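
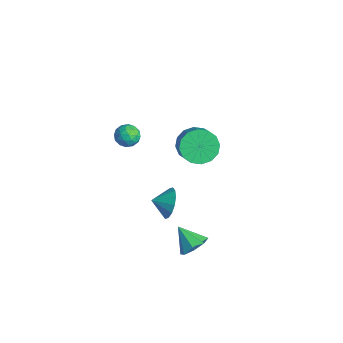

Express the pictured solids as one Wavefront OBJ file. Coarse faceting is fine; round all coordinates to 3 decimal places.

v 0.757 1.799 1.242
v 1.394 1.613 0.39
v 2.34 1.395 1.146
v 1.703 1.581 1.998
v 1.441 2.161 0.489
v 2.387 1.944 1.244
v 1.305 2.612 0.79
v 2.251 2.395 1.545
v 1.022 2.845 1.212
v 1.968 2.628 1.967
v 0.668 2.798 1.642
v 1.614 2.581 2.397
v 0.337 2.483 1.965
v 1.284 2.266 2.72
v 0.12 1.985 2.094
v 1.066 1.767 2.85
v 0.073 1.436 1.996
v 1.019 1.219 2.751
v 0.209 0.985 1.695
v 1.155 0.768 2.45
v 0.492 0.752 1.273
v 1.438 0.535 2.028
v 0.846 0.799 0.843
v 1.792 0.582 1.598
v 1.176 1.114 0.52
v 2.123 0.897 1.275
v -4.052 0.054 -0.588
v -3.818 0.426 -1.23
v -3.322 -0.926 -0.89
v -3.088 -0.554 -1.532
v -2.868 -0.297 -0.831
v -3.319 0.309 -0.645
v -3.821 -0.809 -1.475
v -4.272 -0.203 -1.289
v -3.675 -0.107 -1.779
v -3.086 0.209 -1.38
v -4.054 -0.709 -0.74
v -3.465 -0.393 -0.341
v -3.999 0.326 -0.883
v -3.141 -0.826 -1.237
v -3.012 -0.675 -0.825
v -2.874 -0.457 -1.202
v -3.706 0.257 -0.539
v -3.568 0.476 -0.916
v -3.01 0.051 -0.681
v -3.572 -0.976 -1.204
v -3.434 -0.757 -1.581
v -4.266 -0.043 -0.918
v -4.128 0.175 -1.295
v -4.13 -0.551 -1.439
v -3.777 0.231 -1.582
v -3.348 -0.345 -1.759
v -3.779 -0.494 -1.727
v -4.044 -0.138 -1.617
v -3.431 0.417 -1.348
v -3.002 -0.159 -1.525
v -2.873 -0.008 -1.113
v -3.138 0.348 -1.004
v -3.347 0.104 -1.67
v -4.138 -0.341 -0.595
v -3.709 -0.917 -0.772
v -4.002 -0.848 -1.116
v -4.267 -0.492 -1.007
v -3.792 -0.155 -0.361
v -3.363 -0.731 -0.538
v -3.096 -0.362 -0.503
v -3.361 -0.006 -0.393
v -3.793 -0.604 -0.45
v 3.99 0.223 -4.036
v 4.506 0.54 -3.383
v 3.01 -0.263 -3.024
v 4.052 0.998 -3.602
v 3.562 1.003 -4.075
v 3.323 0.55 -4.525
v 3.474 -0.093 -4.688
v 3.928 -0.552 -4.469
v 4.418 -0.556 -3.996
v 4.658 -0.103 -3.546
v 0.776 0.246 -3.339
v 1.293 -0.223 -4.055
v 0.464 -0.646 -2.981
v 1.623 -0.179 -3.659
v 1.726 -0.02 -3.177
v 1.574 0.209 -2.738
v 1.208 0.448 -2.461
v 0.727 0.633 -2.419
v 0.258 0.714 -2.623
v -0.072 0.67 -3.02
v -0.175 0.512 -3.502
v -0.023 0.282 -3.94
v 0.343 0.043 -4.218
v 0.824 -0.142 -4.26
f 2 1 5
f 2 5 3
f 3 5 6
f 3 6 4
f 5 1 7
f 5 7 6
f 6 7 8
f 6 8 4
f 7 1 9
f 7 9 8
f 8 9 10
f 8 10 4
f 9 1 11
f 9 11 10
f 10 11 12
f 10 12 4
f 11 1 13
f 11 13 12
f 12 13 14
f 12 14 4
f 13 1 15
f 13 15 14
f 14 15 16
f 14 16 4
f 15 1 17
f 15 17 16
f 16 17 18
f 16 18 4
f 17 1 19
f 17 19 18
f 18 19 20
f 18 20 4
f 19 1 21
f 19 21 20
f 20 21 22
f 20 22 4
f 21 1 23
f 21 23 22
f 22 23 24
f 22 24 4
f 23 1 25
f 23 25 24
f 24 25 26
f 24 26 4
f 25 1 2
f 25 2 26
f 26 2 3
f 26 3 4
f 27 64 43
f 64 38 67
f 43 67 32
f 64 67 43
f 27 43 39
f 43 32 44
f 39 44 28
f 43 44 39
f 27 39 48
f 39 28 49
f 48 49 34
f 39 49 48
f 27 48 60
f 48 34 63
f 60 63 37
f 48 63 60
f 27 60 64
f 60 37 68
f 64 68 38
f 60 68 64
f 28 44 55
f 44 32 58
f 55 58 36
f 44 58 55
f 32 67 45
f 67 38 66
f 45 66 31
f 67 66 45
f 38 68 65
f 68 37 61
f 65 61 29
f 68 61 65
f 37 63 62
f 63 34 50
f 62 50 33
f 63 50 62
f 34 49 54
f 49 28 51
f 54 51 35
f 49 51 54
f 30 56 42
f 56 36 57
f 42 57 31
f 56 57 42
f 30 42 40
f 42 31 41
f 40 41 29
f 42 41 40
f 30 40 47
f 40 29 46
f 47 46 33
f 40 46 47
f 30 47 52
f 47 33 53
f 52 53 35
f 47 53 52
f 30 52 56
f 52 35 59
f 56 59 36
f 52 59 56
f 31 57 45
f 57 36 58
f 45 58 32
f 57 58 45
f 29 41 65
f 41 31 66
f 65 66 38
f 41 66 65
f 33 46 62
f 46 29 61
f 62 61 37
f 46 61 62
f 35 53 54
f 53 33 50
f 54 50 34
f 53 50 54
f 36 59 55
f 59 35 51
f 55 51 28
f 59 51 55
f 70 69 72
f 70 72 71
f 72 69 73
f 72 73 71
f 73 69 74
f 73 74 71
f 74 69 75
f 74 75 71
f 75 69 76
f 75 76 71
f 76 69 77
f 76 77 71
f 77 69 78
f 77 78 71
f 78 69 70
f 78 70 71
f 80 79 82
f 80 82 81
f 82 79 83
f 82 83 81
f 83 79 84
f 83 84 81
f 84 79 85
f 84 85 81
f 85 79 86
f 85 86 81
f 86 79 87
f 86 87 81
f 87 79 88
f 87 88 81
f 88 79 89
f 88 89 81
f 89 79 90
f 89 90 81
f 90 79 91
f 90 91 81
f 91 79 92
f 91 92 81
f 92 79 80
f 92 80 81



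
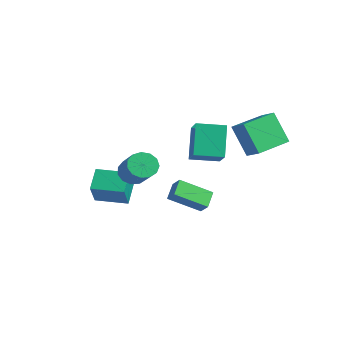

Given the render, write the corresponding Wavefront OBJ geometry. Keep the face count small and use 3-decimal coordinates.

v 2.265 0.941 2.776
v 3.193 0.984 3.309
v 2.071 3.066 2.945
v 2.999 3.108 3.477
v 3.261 1.172 1.023
v 4.189 1.214 1.555
v 3.067 3.296 1.191
v 3.995 3.339 1.724
v -1.523 -0.373 -3.712
v -0.894 -0.378 -3.111
v -2.101 0.41 -3.1
v -1.472 0.405 -2.499
v -0.548 1.135 -4.721
v 0.081 1.13 -4.12
v -1.126 1.918 -4.109
v -0.497 1.913 -3.508
v -3.765 -3.491 -3.816
v -4.52 -2.622 -2.934
v -2.413 -2.258 -3.874
v -3.168 -1.389 -2.992
v -2.972 -4.291 -2.348
v -3.727 -3.422 -1.466
v -1.62 -3.058 -2.406
v -2.375 -2.189 -1.524
v -1.85 1.433 0.962
v -0.562 0.786 1.989
v -0.984 2.823 0.753
v 0.304 2.175 1.78
v -0.904 0.585 -0.76
v 0.384 -0.063 0.267
v -0.038 1.974 -0.969
v 1.25 1.327 0.058
v 0.093 -3.647 0.006
v 0.476 -4.074 -0.608
v 1.969 -4.501 0.62
v 1.587 -4.073 1.234
v 0.63 -3.628 -0.64
v 2.123 -4.054 0.588
v 0.613 -3.188 -0.467
v 2.107 -3.614 0.761
v 0.432 -2.893 -0.144
v 1.926 -3.319 1.084
v 0.143 -2.838 0.226
v 1.637 -3.264 1.454
v -0.162 -3.039 0.527
v 1.332 -3.466 1.755
v -0.386 -3.434 0.662
v 1.108 -3.86 1.89
v -0.457 -3.896 0.589
v 1.036 -4.322 1.817
v -0.354 -4.279 0.331
v 1.139 -4.705 1.559
v -0.109 -4.461 -0.03
v 1.384 -4.888 1.198
v 0.2 -4.385 -0.38
v 1.694 -4.811 0.848
f 2 4 1
f 5 2 1
f 1 4 3
f 3 5 1
f 2 8 4
f 6 2 5
f 6 8 2
f 4 8 3
f 7 5 3
f 3 8 7
f 7 6 5
f 8 6 7
f 10 12 9
f 13 10 9
f 9 12 11
f 11 13 9
f 10 16 12
f 14 10 13
f 14 16 10
f 12 16 11
f 15 13 11
f 11 16 15
f 15 14 13
f 16 14 15
f 18 20 17
f 21 18 17
f 17 20 19
f 19 21 17
f 18 24 20
f 22 18 21
f 22 24 18
f 20 24 19
f 23 21 19
f 19 24 23
f 23 22 21
f 24 22 23
f 26 28 25
f 29 26 25
f 25 28 27
f 27 29 25
f 26 32 28
f 30 26 29
f 30 32 26
f 28 32 27
f 31 29 27
f 27 32 31
f 31 30 29
f 32 30 31
f 34 33 37
f 34 37 35
f 35 37 38
f 35 38 36
f 37 33 39
f 37 39 38
f 38 39 40
f 38 40 36
f 39 33 41
f 39 41 40
f 40 41 42
f 40 42 36
f 41 33 43
f 41 43 42
f 42 43 44
f 42 44 36
f 43 33 45
f 43 45 44
f 44 45 46
f 44 46 36
f 45 33 47
f 45 47 46
f 46 47 48
f 46 48 36
f 47 33 49
f 47 49 48
f 48 49 50
f 48 50 36
f 49 33 51
f 49 51 50
f 50 51 52
f 50 52 36
f 51 33 53
f 51 53 52
f 52 53 54
f 52 54 36
f 53 33 55
f 53 55 54
f 54 55 56
f 54 56 36
f 55 33 34
f 55 34 56
f 56 34 35
f 56 35 36



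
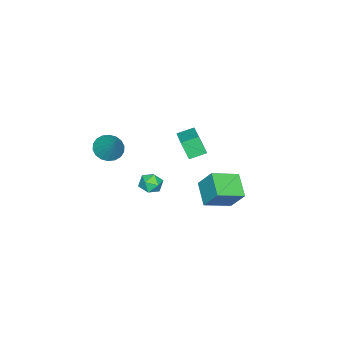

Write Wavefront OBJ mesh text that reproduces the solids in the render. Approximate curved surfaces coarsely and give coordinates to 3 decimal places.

v -1.858 -0.178 -0.458
v -1.234 -0.531 -0.251
v -2.506 -0.909 0.251
v -1.882 -1.262 0.458
v -2.004 -0.559 0.678
v -1.603 -0.107 0.24
v -2.137 -1.333 -0.24
v -1.736 -0.881 -0.678
v -1.406 -1.244 -0.116
v -1.324 -0.766 0.451
v -2.416 -0.674 -0.451
v -2.334 -0.196 0.116
v -2.358 3.536 1.181
v -2.21 4.404 2.408
v -1.328 4.408 0.44
v -1.179 5.276 1.666
v -1.121 2.544 1.734
v -0.972 3.412 2.96
v -0.09 3.416 0.992
v 0.058 4.284 2.219
v -3.302 0.614 2.322
v -3.367 0.072 3.413
v -3.943 1.35 2.65
v -4.008 0.808 3.741
v -1.772 1.672 2.939
v -1.837 1.13 4.03
v -2.413 2.408 3.267
v -2.478 1.866 4.358
v -1.263 -2.969 2.553
v -0.619 -3.58 2.618
v -0.477 -1.991 3.967
v -0.47 -3.322 2.357
v -0.478 -2.995 2.135
v -0.641 -2.662 1.995
v -0.928 -2.39 1.966
v -1.281 -2.233 2.054
v -1.63 -2.222 2.24
v -1.907 -2.358 2.488
v -2.056 -2.616 2.75
v -2.048 -2.944 2.972
v -1.884 -3.276 3.111
v -1.598 -3.548 3.14
v -1.245 -3.705 3.053
v -0.895 -3.717 2.867
f 1 12 6
f 1 6 2
f 1 2 8
f 1 8 11
f 1 11 12
f 2 6 10
f 6 12 5
f 12 11 3
f 11 8 7
f 8 2 9
f 4 10 5
f 4 5 3
f 4 3 7
f 4 7 9
f 4 9 10
f 5 10 6
f 3 5 12
f 7 3 11
f 9 7 8
f 10 9 2
f 14 16 13
f 17 14 13
f 13 16 15
f 15 17 13
f 14 20 16
f 18 14 17
f 18 20 14
f 16 20 15
f 19 17 15
f 15 20 19
f 19 18 17
f 20 18 19
f 22 24 21
f 25 22 21
f 21 24 23
f 23 25 21
f 22 28 24
f 26 22 25
f 26 28 22
f 24 28 23
f 27 25 23
f 23 28 27
f 27 26 25
f 28 26 27
f 30 29 32
f 30 32 31
f 32 29 33
f 32 33 31
f 33 29 34
f 33 34 31
f 34 29 35
f 34 35 31
f 35 29 36
f 35 36 31
f 36 29 37
f 36 37 31
f 37 29 38
f 37 38 31
f 38 29 39
f 38 39 31
f 39 29 40
f 39 40 31
f 40 29 41
f 40 41 31
f 41 29 42
f 41 42 31
f 42 29 43
f 42 43 31
f 43 29 44
f 43 44 31
f 44 29 30
f 44 30 31



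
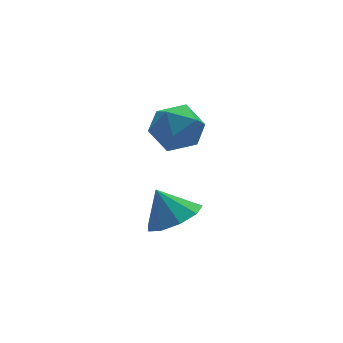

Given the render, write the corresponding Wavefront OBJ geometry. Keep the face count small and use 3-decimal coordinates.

v -1.456 -1.292 -1.705
v -0.539 -0.933 -1.608
v -1.804 -0.688 -0.655
v -0.916 -0.509 -1.977
v -1.546 -0.451 -2.219
v -2.134 -0.787 -2.22
v -2.405 -1.359 -1.98
v -2.232 -1.9 -1.611
v -1.696 -2.157 -1.286
v -1.048 -2.009 -1.157
v -0.591 -1.526 -1.284
v -0.508 2.489 -0.377
v 0.067 2.979 -1.109
v 0.893 1.721 0.209
v 1.468 2.211 -0.523
v 1.043 2.76 0.268
v 0.178 3.235 -0.095
v 0.782 1.465 -0.805
v -0.083 1.94 -1.168
v 0.865 2.347 -1.373
v 1.026 3.147 -0.71
v -0.066 1.553 -0.19
v 0.095 2.353 0.473
f 2 1 4
f 2 4 3
f 4 1 5
f 4 5 3
f 5 1 6
f 5 6 3
f 6 1 7
f 6 7 3
f 7 1 8
f 7 8 3
f 8 1 9
f 8 9 3
f 9 1 10
f 9 10 3
f 10 1 11
f 10 11 3
f 11 1 2
f 11 2 3
f 12 23 17
f 12 17 13
f 12 13 19
f 12 19 22
f 12 22 23
f 13 17 21
f 17 23 16
f 23 22 14
f 22 19 18
f 19 13 20
f 15 21 16
f 15 16 14
f 15 14 18
f 15 18 20
f 15 20 21
f 16 21 17
f 14 16 23
f 18 14 22
f 20 18 19
f 21 20 13



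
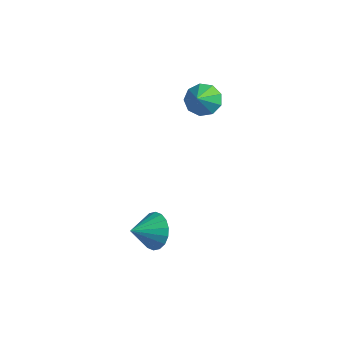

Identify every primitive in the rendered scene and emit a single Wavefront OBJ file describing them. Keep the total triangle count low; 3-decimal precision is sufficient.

v 0.872 3.52 1.821
v 1.592 3.781 1.734
v 1.248 2.74 2.579
v 1.351 4.043 2.122
v 0.887 4.06 2.37
v 0.415 3.824 2.361
v 0.158 3.447 2.099
v 0.235 3.103 1.708
v 0.61 2.954 1.369
v 1.108 3.071 1.242
v 1.496 3.397 1.386
v 2.859 -1.327 -1.815
v 3.214 -1.06 -1.09
v 2.561 -2.313 -1.305
v 2.858 -0.936 -1.06
v 2.502 -0.89 -1.179
v 2.217 -0.93 -1.424
v 2.059 -1.049 -1.747
v 2.059 -1.223 -2.083
v 2.218 -1.417 -2.366
v 2.504 -1.594 -2.54
v 2.861 -1.717 -2.57
v 3.217 -1.763 -2.451
v 3.502 -1.723 -2.205
v 3.66 -1.604 -1.883
v 3.659 -1.43 -1.547
v 3.5 -1.236 -1.264
f 2 1 4
f 2 4 3
f 4 1 5
f 4 5 3
f 5 1 6
f 5 6 3
f 6 1 7
f 6 7 3
f 7 1 8
f 7 8 3
f 8 1 9
f 8 9 3
f 9 1 10
f 9 10 3
f 10 1 11
f 10 11 3
f 11 1 2
f 11 2 3
f 13 12 15
f 13 15 14
f 15 12 16
f 15 16 14
f 16 12 17
f 16 17 14
f 17 12 18
f 17 18 14
f 18 12 19
f 18 19 14
f 19 12 20
f 19 20 14
f 20 12 21
f 20 21 14
f 21 12 22
f 21 22 14
f 22 12 23
f 22 23 14
f 23 12 24
f 23 24 14
f 24 12 25
f 24 25 14
f 25 12 26
f 25 26 14
f 26 12 27
f 26 27 14
f 27 12 13
f 27 13 14



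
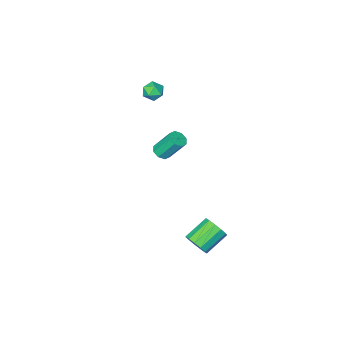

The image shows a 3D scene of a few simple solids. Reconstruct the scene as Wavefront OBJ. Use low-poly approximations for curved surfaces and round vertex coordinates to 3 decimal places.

v 1.072 -3.353 3.202
v 1.734 -3.23 3.082
v 1.346 -3.97 4.078
v 2.008 -3.847 3.958
v 1.599 -3.343 4.174
v 1.43 -2.962 3.633
v 1.65 -4.238 3.527
v 1.481 -3.857 2.986
v 2.091 -3.777 3.283
v 2.059 -3.223 3.683
v 1.021 -3.977 3.477
v 0.989 -3.423 3.877
v 3.863 3.925 -2.901
v 4.252 3.844 -2.242
v 2.905 3.754 -1.459
v 2.517 3.835 -2.119
v 4.192 4.27 -2.296
v 2.845 4.181 -1.514
v 4.027 4.587 -2.543
v 2.681 4.497 -1.761
v 3.811 4.693 -2.904
v 2.464 4.603 -2.121
v 3.611 4.555 -3.264
v 2.264 4.466 -2.481
v 3.491 4.218 -3.508
v 2.144 4.128 -2.726
v 3.49 3.787 -3.56
v 2.143 3.697 -2.778
v 3.607 3.4 -3.403
v 2.26 3.31 -2.62
v 3.805 3.18 -3.086
v 2.459 3.09 -2.304
v 4.022 3.196 -2.711
v 2.676 3.106 -1.928
v 4.189 3.443 -2.396
v 2.842 3.354 -1.614
v 2.576 -1.218 0.561
v 2.857 -1.595 0.885
v 2.304 -0.838 2.243
v 2.024 -0.462 1.919
v 3.098 -1.245 0.788
v 2.546 -0.488 2.146
v 3.035 -0.879 0.559
v 2.482 -0.123 1.917
v 2.702 -0.712 0.33
v 2.15 0.044 1.688
v 2.296 -0.842 0.237
v 1.743 -0.085 1.595
v 2.054 -1.192 0.334
v 1.502 -0.435 1.692
v 2.118 -1.557 0.563
v 1.565 -0.801 1.921
v 2.45 -1.724 0.792
v 1.898 -0.968 2.15
f 1 12 6
f 1 6 2
f 1 2 8
f 1 8 11
f 1 11 12
f 2 6 10
f 6 12 5
f 12 11 3
f 11 8 7
f 8 2 9
f 4 10 5
f 4 5 3
f 4 3 7
f 4 7 9
f 4 9 10
f 5 10 6
f 3 5 12
f 7 3 11
f 9 7 8
f 10 9 2
f 14 13 17
f 14 17 15
f 15 17 18
f 15 18 16
f 17 13 19
f 17 19 18
f 18 19 20
f 18 20 16
f 19 13 21
f 19 21 20
f 20 21 22
f 20 22 16
f 21 13 23
f 21 23 22
f 22 23 24
f 22 24 16
f 23 13 25
f 23 25 24
f 24 25 26
f 24 26 16
f 25 13 27
f 25 27 26
f 26 27 28
f 26 28 16
f 27 13 29
f 27 29 28
f 28 29 30
f 28 30 16
f 29 13 31
f 29 31 30
f 30 31 32
f 30 32 16
f 31 13 33
f 31 33 32
f 32 33 34
f 32 34 16
f 33 13 35
f 33 35 34
f 34 35 36
f 34 36 16
f 35 13 14
f 35 14 36
f 36 14 15
f 36 15 16
f 38 37 41
f 38 41 39
f 39 41 42
f 39 42 40
f 41 37 43
f 41 43 42
f 42 43 44
f 42 44 40
f 43 37 45
f 43 45 44
f 44 45 46
f 44 46 40
f 45 37 47
f 45 47 46
f 46 47 48
f 46 48 40
f 47 37 49
f 47 49 48
f 48 49 50
f 48 50 40
f 49 37 51
f 49 51 50
f 50 51 52
f 50 52 40
f 51 37 53
f 51 53 52
f 52 53 54
f 52 54 40
f 53 37 38
f 53 38 54
f 54 38 39
f 54 39 40



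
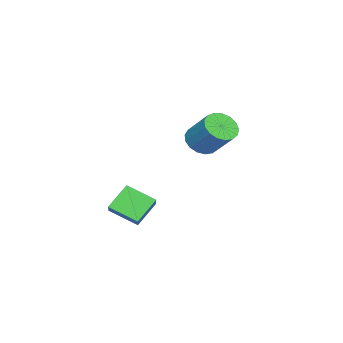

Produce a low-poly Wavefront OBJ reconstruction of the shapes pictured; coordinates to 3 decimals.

v 2.895 -0.093 -2.818
v 1.931 0.371 -1.811
v 2.836 1.282 -3.509
v 1.871 1.746 -2.502
v 3.709 0.254 -2.198
v 2.744 0.718 -1.191
v 3.649 1.629 -2.889
v 2.685 2.093 -1.882
v -3.004 2.022 -0.332
v -2.573 1.343 0.095
v -1.946 2.559 1.398
v -2.376 3.238 0.972
v -2.278 1.493 -0.187
v -1.65 2.709 1.116
v -2.148 1.764 -0.503
v -1.521 2.98 0.801
v -2.214 2.094 -0.779
v -1.587 3.31 0.524
v -2.462 2.407 -0.953
v -1.834 3.624 0.351
v -2.833 2.633 -0.984
v -2.206 3.849 0.319
v -3.244 2.718 -0.866
v -2.616 3.935 0.437
v -3.599 2.644 -0.626
v -2.972 3.86 0.678
v -3.818 2.427 -0.318
v -3.191 3.644 0.985
v -3.851 2.118 -0.013
v -3.223 3.334 1.29
v -3.689 1.786 0.218
v -3.062 3.003 1.522
v -3.371 1.508 0.324
v -2.743 2.725 1.627
v -2.968 1.349 0.28
v -2.341 2.565 1.583
f 2 4 1
f 5 2 1
f 1 4 3
f 3 5 1
f 2 8 4
f 6 2 5
f 6 8 2
f 4 8 3
f 7 5 3
f 3 8 7
f 7 6 5
f 8 6 7
f 10 9 13
f 10 13 11
f 11 13 14
f 11 14 12
f 13 9 15
f 13 15 14
f 14 15 16
f 14 16 12
f 15 9 17
f 15 17 16
f 16 17 18
f 16 18 12
f 17 9 19
f 17 19 18
f 18 19 20
f 18 20 12
f 19 9 21
f 19 21 20
f 20 21 22
f 20 22 12
f 21 9 23
f 21 23 22
f 22 23 24
f 22 24 12
f 23 9 25
f 23 25 24
f 24 25 26
f 24 26 12
f 25 9 27
f 25 27 26
f 26 27 28
f 26 28 12
f 27 9 29
f 27 29 28
f 28 29 30
f 28 30 12
f 29 9 31
f 29 31 30
f 30 31 32
f 30 32 12
f 31 9 33
f 31 33 32
f 32 33 34
f 32 34 12
f 33 9 35
f 33 35 34
f 34 35 36
f 34 36 12
f 35 9 10
f 35 10 36
f 36 10 11
f 36 11 12



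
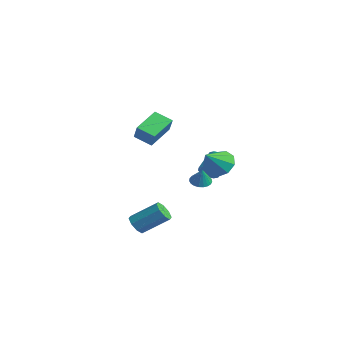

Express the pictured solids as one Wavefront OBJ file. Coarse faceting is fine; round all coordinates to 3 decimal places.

v 1.107 2.04 -0.278
v 1.549 2.731 0.328
v 1.473 0.88 0.778
v 0.874 2.667 0.492
v 0.308 2.309 0.296
v 0.116 1.826 -0.169
v 0.387 1.442 -0.685
v 0.996 1.338 -1.01
v 1.656 1.562 -0.992
v 2.06 2.01 -0.641
v 2.017 2.471 -0.119
v -2.5 -0.16 0.408
v -3.425 -0.769 0.921
v -3.128 1.416 1.146
v -4.052 0.807 1.659
v -1.848 -0.347 1.361
v -2.772 -0.956 1.874
v -2.475 1.229 2.099
v -3.4 0.62 2.612
v -1.428 2.99 -2.046
v -1.04 2.825 -1.525
v -1.624 3.944 -0.734
v -2.012 4.11 -1.254
v -0.832 3.098 -1.757
v -1.417 4.217 -0.966
v -0.852 3.329 -2.1
v -1.437 4.449 -1.309
v -1.092 3.432 -2.422
v -1.677 4.551 -1.631
v -1.46 3.365 -2.6
v -2.045 4.485 -1.809
v -1.816 3.156 -2.566
v -2.4 4.275 -1.775
v -2.023 2.883 -2.334
v -2.608 4.002 -1.543
v -2.003 2.651 -1.991
v -2.588 3.771 -1.2
v -1.763 2.549 -1.669
v -2.348 3.668 -0.878
v -1.395 2.615 -1.491
v -1.98 3.735 -0.7
v 2.659 -4.258 -2.919
v 3.003 -4.765 -2.623
v 3.865 -3.548 -1.545
v 3.521 -3.042 -1.841
v 3.251 -4.572 -3.038
v 4.112 -3.355 -1.96
v 3.152 -4.196 -3.384
v 4.014 -2.979 -2.306
v 2.764 -3.856 -3.457
v 3.626 -2.639 -2.379
v 2.315 -3.752 -3.215
v 3.177 -2.535 -2.137
v 2.068 -3.945 -2.8
v 2.929 -2.728 -1.722
v 2.166 -4.321 -2.454
v 3.028 -3.104 -1.376
v 2.554 -4.661 -2.381
v 3.416 -3.444 -1.303
v 2.134 0.166 -0.798
v 2.552 -0.234 -1.048
v 2.566 -0.006 0.198
v 2.679 -0.006 -1.064
v 2.711 0.253 -1.034
v 2.644 0.496 -0.963
v 2.489 0.682 -0.864
v 2.272 0.779 -0.753
v 2.031 0.769 -0.65
v 1.808 0.656 -0.573
v 1.642 0.457 -0.535
v 1.56 0.208 -0.542
v 1.577 -0.048 -0.594
v 1.691 -0.267 -0.681
v 1.881 -0.412 -0.788
v 2.115 -0.456 -0.897
v 2.352 -0.394 -0.989
f 2 1 4
f 2 4 3
f 4 1 5
f 4 5 3
f 5 1 6
f 5 6 3
f 6 1 7
f 6 7 3
f 7 1 8
f 7 8 3
f 8 1 9
f 8 9 3
f 9 1 10
f 9 10 3
f 10 1 11
f 10 11 3
f 11 1 2
f 11 2 3
f 13 15 12
f 16 13 12
f 12 15 14
f 14 16 12
f 13 19 15
f 17 13 16
f 17 19 13
f 15 19 14
f 18 16 14
f 14 19 18
f 18 17 16
f 19 17 18
f 21 20 24
f 21 24 22
f 22 24 25
f 22 25 23
f 24 20 26
f 24 26 25
f 25 26 27
f 25 27 23
f 26 20 28
f 26 28 27
f 27 28 29
f 27 29 23
f 28 20 30
f 28 30 29
f 29 30 31
f 29 31 23
f 30 20 32
f 30 32 31
f 31 32 33
f 31 33 23
f 32 20 34
f 32 34 33
f 33 34 35
f 33 35 23
f 34 20 36
f 34 36 35
f 35 36 37
f 35 37 23
f 36 20 38
f 36 38 37
f 37 38 39
f 37 39 23
f 38 20 40
f 38 40 39
f 39 40 41
f 39 41 23
f 40 20 21
f 40 21 41
f 41 21 22
f 41 22 23
f 43 42 46
f 43 46 44
f 44 46 47
f 44 47 45
f 46 42 48
f 46 48 47
f 47 48 49
f 47 49 45
f 48 42 50
f 48 50 49
f 49 50 51
f 49 51 45
f 50 42 52
f 50 52 51
f 51 52 53
f 51 53 45
f 52 42 54
f 52 54 53
f 53 54 55
f 53 55 45
f 54 42 56
f 54 56 55
f 55 56 57
f 55 57 45
f 56 42 58
f 56 58 57
f 57 58 59
f 57 59 45
f 58 42 43
f 58 43 59
f 59 43 44
f 59 44 45
f 61 60 63
f 61 63 62
f 63 60 64
f 63 64 62
f 64 60 65
f 64 65 62
f 65 60 66
f 65 66 62
f 66 60 67
f 66 67 62
f 67 60 68
f 67 68 62
f 68 60 69
f 68 69 62
f 69 60 70
f 69 70 62
f 70 60 71
f 70 71 62
f 71 60 72
f 71 72 62
f 72 60 73
f 72 73 62
f 73 60 74
f 73 74 62
f 74 60 75
f 74 75 62
f 75 60 76
f 75 76 62
f 76 60 61
f 76 61 62



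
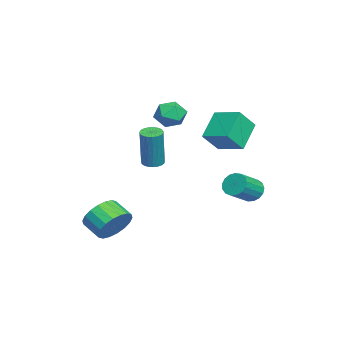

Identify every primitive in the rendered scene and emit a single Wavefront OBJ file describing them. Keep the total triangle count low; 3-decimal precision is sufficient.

v -3.212 3.26 -2.539
v -2.687 3.682 -2.845
v -1.583 2.902 -2.027
v -2.108 2.48 -1.721
v -2.778 3.86 -2.552
v -1.674 3.079 -1.734
v -2.969 3.9 -2.257
v -1.865 3.119 -1.438
v -3.216 3.793 -2.026
v -2.112 3.013 -1.208
v -3.461 3.565 -1.912
v -2.358 2.784 -1.094
v -3.65 3.266 -1.943
v -2.546 2.486 -1.124
v -3.738 2.967 -2.109
v -2.634 2.186 -1.291
v -3.706 2.734 -2.375
v -2.602 1.954 -1.557
v -3.56 2.622 -2.678
v -2.457 1.842 -1.86
v -3.335 2.657 -2.949
v -2.231 1.876 -2.131
v -3.081 2.829 -3.126
v -1.978 2.049 -2.308
v -2.858 3.1 -3.169
v -1.754 2.32 -2.351
v -2.715 3.408 -3.067
v -1.612 2.628 -2.249
v 1.676 -1.051 1.063
v 1.969 -0.579 0.995
v 2.457 -0.576 3.109
v 2.164 -1.049 3.177
v 1.756 -0.497 1.044
v 2.244 -0.495 3.158
v 1.53 -0.512 1.096
v 2.018 -0.509 3.21
v 1.328 -0.619 1.143
v 1.817 -0.617 3.257
v 1.187 -0.802 1.175
v 1.676 -0.799 3.29
v 1.131 -1.027 1.189
v 1.619 -1.025 3.303
v 1.168 -1.257 1.18
v 1.657 -1.254 3.295
v 1.294 -1.451 1.152
v 1.782 -1.449 3.266
v 1.485 -1.576 1.107
v 1.974 -1.574 3.222
v 1.709 -1.61 1.056
v 2.198 -1.608 3.17
v 1.928 -1.548 1.005
v 2.417 -1.545 3.119
v 2.103 -1.399 0.964
v 2.592 -1.397 3.079
v 2.204 -1.191 0.941
v 2.693 -1.189 3.055
v 2.214 -0.958 0.938
v 2.702 -0.956 3.053
v 2.13 -0.742 0.957
v 2.619 -0.74 3.072
v 0.087 1.104 2.255
v -1.188 1.563 3.409
v -0.611 1.815 1.201
v -1.886 2.274 2.356
v 0.866 2.386 2.604
v -0.409 2.845 3.759
v 0.168 3.097 1.551
v -1.107 3.556 2.705
v 3.421 -2.606 -2.503
v 4.105 -3.319 -2.795
v 3.483 -4.147 -2.229
v 2.799 -3.434 -1.937
v 4.274 -3.172 -2.395
v 3.653 -4 -1.829
v 4.275 -2.914 -2.016
v 3.653 -3.742 -1.45
v 4.106 -2.594 -1.734
v 3.484 -3.422 -1.168
v 3.801 -2.277 -1.604
v 3.18 -3.105 -1.038
v 3.422 -2.025 -1.652
v 2.8 -2.853 -1.086
v 3.042 -1.888 -1.869
v 2.42 -2.716 -1.303
v 2.737 -1.893 -2.211
v 2.115 -2.721 -1.645
v 2.567 -2.04 -2.611
v 1.946 -2.868 -2.045
v 2.567 -2.298 -2.99
v 1.945 -3.126 -2.424
v 2.736 -2.618 -3.272
v 2.114 -3.446 -2.706
v 3.04 -2.935 -3.402
v 2.419 -3.763 -2.836
v 3.42 -3.187 -3.354
v 2.798 -4.015 -2.788
v 3.8 -3.324 -3.137
v 3.178 -4.152 -2.571
v -1.99 -0.277 3.076
v -1.321 0.234 3.375
v -1.099 -1.414 3.025
v -0.43 -0.903 3.324
v -1.11 -1.109 3.865
v -1.661 -0.406 3.897
v -0.759 -0.774 2.503
v -1.31 -0.071 2.535
v -0.56 -0.073 3.021
v -0.777 -0.28 3.863
v -1.643 -0.9 2.537
v -1.86 -1.107 3.379
f 2 1 5
f 2 5 3
f 3 5 6
f 3 6 4
f 5 1 7
f 5 7 6
f 6 7 8
f 6 8 4
f 7 1 9
f 7 9 8
f 8 9 10
f 8 10 4
f 9 1 11
f 9 11 10
f 10 11 12
f 10 12 4
f 11 1 13
f 11 13 12
f 12 13 14
f 12 14 4
f 13 1 15
f 13 15 14
f 14 15 16
f 14 16 4
f 15 1 17
f 15 17 16
f 16 17 18
f 16 18 4
f 17 1 19
f 17 19 18
f 18 19 20
f 18 20 4
f 19 1 21
f 19 21 20
f 20 21 22
f 20 22 4
f 21 1 23
f 21 23 22
f 22 23 24
f 22 24 4
f 23 1 25
f 23 25 24
f 24 25 26
f 24 26 4
f 25 1 27
f 25 27 26
f 26 27 28
f 26 28 4
f 27 1 2
f 27 2 28
f 28 2 3
f 28 3 4
f 30 29 33
f 30 33 31
f 31 33 34
f 31 34 32
f 33 29 35
f 33 35 34
f 34 35 36
f 34 36 32
f 35 29 37
f 35 37 36
f 36 37 38
f 36 38 32
f 37 29 39
f 37 39 38
f 38 39 40
f 38 40 32
f 39 29 41
f 39 41 40
f 40 41 42
f 40 42 32
f 41 29 43
f 41 43 42
f 42 43 44
f 42 44 32
f 43 29 45
f 43 45 44
f 44 45 46
f 44 46 32
f 45 29 47
f 45 47 46
f 46 47 48
f 46 48 32
f 47 29 49
f 47 49 48
f 48 49 50
f 48 50 32
f 49 29 51
f 49 51 50
f 50 51 52
f 50 52 32
f 51 29 53
f 51 53 52
f 52 53 54
f 52 54 32
f 53 29 55
f 53 55 54
f 54 55 56
f 54 56 32
f 55 29 57
f 55 57 56
f 56 57 58
f 56 58 32
f 57 29 59
f 57 59 58
f 58 59 60
f 58 60 32
f 59 29 30
f 59 30 60
f 60 30 31
f 60 31 32
f 62 64 61
f 65 62 61
f 61 64 63
f 63 65 61
f 62 68 64
f 66 62 65
f 66 68 62
f 64 68 63
f 67 65 63
f 63 68 67
f 67 66 65
f 68 66 67
f 70 69 73
f 70 73 71
f 71 73 74
f 71 74 72
f 73 69 75
f 73 75 74
f 74 75 76
f 74 76 72
f 75 69 77
f 75 77 76
f 76 77 78
f 76 78 72
f 77 69 79
f 77 79 78
f 78 79 80
f 78 80 72
f 79 69 81
f 79 81 80
f 80 81 82
f 80 82 72
f 81 69 83
f 81 83 82
f 82 83 84
f 82 84 72
f 83 69 85
f 83 85 84
f 84 85 86
f 84 86 72
f 85 69 87
f 85 87 86
f 86 87 88
f 86 88 72
f 87 69 89
f 87 89 88
f 88 89 90
f 88 90 72
f 89 69 91
f 89 91 90
f 90 91 92
f 90 92 72
f 91 69 93
f 91 93 92
f 92 93 94
f 92 94 72
f 93 69 95
f 93 95 94
f 94 95 96
f 94 96 72
f 95 69 97
f 95 97 96
f 96 97 98
f 96 98 72
f 97 69 70
f 97 70 98
f 98 70 71
f 98 71 72
f 99 110 104
f 99 104 100
f 99 100 106
f 99 106 109
f 99 109 110
f 100 104 108
f 104 110 103
f 110 109 101
f 109 106 105
f 106 100 107
f 102 108 103
f 102 103 101
f 102 101 105
f 102 105 107
f 102 107 108
f 103 108 104
f 101 103 110
f 105 101 109
f 107 105 106
f 108 107 100



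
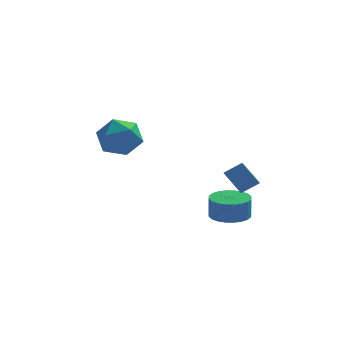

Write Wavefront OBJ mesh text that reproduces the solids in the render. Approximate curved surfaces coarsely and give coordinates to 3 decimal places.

v -3.372 2.092 2.921
v -2.526 1.893 2.173
v -3.654 0.267 3.087
v -2.808 0.068 2.339
v -2.567 0.486 3.379
v -2.393 1.614 3.276
v -3.787 0.546 1.984
v -3.613 1.674 1.881
v -2.783 0.938 1.594
v -2.029 0.9 2.456
v -4.151 1.26 2.804
v -3.397 1.222 3.666
v 1.882 -2.339 -0.38
v 2.645 -1.824 -0.394
v 2.64 -1.786 0.665
v 1.878 -2.301 0.68
v 2.39 -1.572 -0.405
v 2.385 -1.534 0.655
v 2.057 -1.436 -0.411
v 2.052 -1.399 0.648
v 1.698 -1.438 -0.412
v 1.693 -1.4 0.647
v 1.367 -1.577 -0.409
v 1.363 -1.539 0.65
v 1.115 -1.832 -0.401
v 1.11 -1.794 0.658
v 0.979 -2.164 -0.39
v 0.974 -2.127 0.669
v 0.981 -2.523 -0.377
v 0.976 -2.485 0.682
v 1.12 -2.854 -0.365
v 1.115 -2.816 0.694
v 1.375 -3.106 -0.355
v 1.37 -3.068 0.705
v 1.708 -3.241 -0.348
v 1.703 -3.204 0.711
v 2.067 -3.24 -0.347
v 2.062 -3.202 0.712
v 2.397 -3.101 -0.35
v 2.393 -3.063 0.709
v 2.65 -2.846 -0.358
v 2.645 -2.808 0.701
v 2.786 -2.513 -0.369
v 2.781 -2.476 0.69
v 2.784 -2.155 -0.382
v 2.779 -2.117 0.677
v 2.349 -2.73 1.181
v 1.591 -2.268 2.144
v 2.363 -1.95 0.818
v 1.604 -1.489 1.781
v 3.116 -2.511 1.679
v 2.357 -2.05 2.642
v 3.129 -1.732 1.316
v 2.371 -1.27 2.279
f 1 12 6
f 1 6 2
f 1 2 8
f 1 8 11
f 1 11 12
f 2 6 10
f 6 12 5
f 12 11 3
f 11 8 7
f 8 2 9
f 4 10 5
f 4 5 3
f 4 3 7
f 4 7 9
f 4 9 10
f 5 10 6
f 3 5 12
f 7 3 11
f 9 7 8
f 10 9 2
f 14 13 17
f 14 17 15
f 15 17 18
f 15 18 16
f 17 13 19
f 17 19 18
f 18 19 20
f 18 20 16
f 19 13 21
f 19 21 20
f 20 21 22
f 20 22 16
f 21 13 23
f 21 23 22
f 22 23 24
f 22 24 16
f 23 13 25
f 23 25 24
f 24 25 26
f 24 26 16
f 25 13 27
f 25 27 26
f 26 27 28
f 26 28 16
f 27 13 29
f 27 29 28
f 28 29 30
f 28 30 16
f 29 13 31
f 29 31 30
f 30 31 32
f 30 32 16
f 31 13 33
f 31 33 32
f 32 33 34
f 32 34 16
f 33 13 35
f 33 35 34
f 34 35 36
f 34 36 16
f 35 13 37
f 35 37 36
f 36 37 38
f 36 38 16
f 37 13 39
f 37 39 38
f 38 39 40
f 38 40 16
f 39 13 41
f 39 41 40
f 40 41 42
f 40 42 16
f 41 13 43
f 41 43 42
f 42 43 44
f 42 44 16
f 43 13 45
f 43 45 44
f 44 45 46
f 44 46 16
f 45 13 14
f 45 14 46
f 46 14 15
f 46 15 16
f 48 50 47
f 51 48 47
f 47 50 49
f 49 51 47
f 48 54 50
f 52 48 51
f 52 54 48
f 50 54 49
f 53 51 49
f 49 54 53
f 53 52 51
f 54 52 53



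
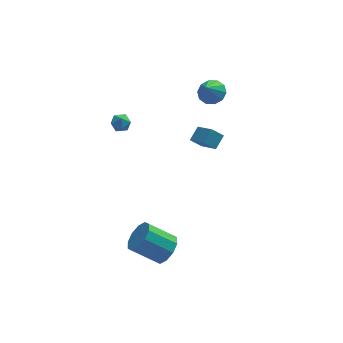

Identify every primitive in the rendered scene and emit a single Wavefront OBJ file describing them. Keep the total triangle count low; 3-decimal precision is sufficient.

v -4.02 0.971 3.863
v -3.702 1.234 3.385
v -3.718 0.046 3.555
v -3.4 0.309 3.077
v -3.202 0.391 3.671
v -3.389 0.962 3.861
v -4.031 0.318 3.079
v -4.218 0.889 3.269
v -3.709 0.83 2.901
v -3.197 0.875 3.267
v -4.223 0.405 3.673
v -3.711 0.45 4.039
v 1.931 3.925 2.267
v 2.367 4.456 2.768
v 1.449 3.315 3.333
v 1.895 4.669 2.677
v 1.437 4.598 2.429
v 1.168 4.27 2.12
v 1.19 3.811 1.866
v 1.495 3.395 1.766
v 1.966 3.182 1.857
v 2.424 3.253 2.104
v 2.694 3.581 2.414
v 2.672 4.04 2.667
v -1.912 -3.305 -4.403
v -1.283 -3.021 -3.679
v -2.758 -2.671 -2.534
v -3.388 -2.955 -3.257
v -1.426 -2.522 -4.015
v -2.901 -2.172 -2.87
v -1.754 -2.322 -4.499
v -3.229 -1.972 -3.354
v -2.143 -2.498 -4.946
v -3.618 -2.148 -3.801
v -2.444 -2.982 -5.186
v -3.919 -2.632 -4.041
v -2.542 -3.589 -5.126
v -4.017 -3.239 -3.981
v -2.399 -4.088 -4.79
v -3.874 -3.738 -3.645
v -2.071 -4.288 -4.306
v -3.546 -3.938 -3.161
v -1.682 -4.112 -3.859
v -3.157 -3.762 -2.714
v -1.381 -3.628 -3.619
v -2.856 -3.278 -2.474
v 1.169 2.084 -0.544
v 1.739 2.715 0.001
v 0.585 3.303 -1.344
v 1.156 3.933 -0.799
v 1.824 2.007 -1.141
v 2.395 2.637 -0.596
v 1.241 3.225 -1.941
v 1.811 3.856 -1.396
f 1 12 6
f 1 6 2
f 1 2 8
f 1 8 11
f 1 11 12
f 2 6 10
f 6 12 5
f 12 11 3
f 11 8 7
f 8 2 9
f 4 10 5
f 4 5 3
f 4 3 7
f 4 7 9
f 4 9 10
f 5 10 6
f 3 5 12
f 7 3 11
f 9 7 8
f 10 9 2
f 14 13 16
f 14 16 15
f 16 13 17
f 16 17 15
f 17 13 18
f 17 18 15
f 18 13 19
f 18 19 15
f 19 13 20
f 19 20 15
f 20 13 21
f 20 21 15
f 21 13 22
f 21 22 15
f 22 13 23
f 22 23 15
f 23 13 24
f 23 24 15
f 24 13 14
f 24 14 15
f 26 25 29
f 26 29 27
f 27 29 30
f 27 30 28
f 29 25 31
f 29 31 30
f 30 31 32
f 30 32 28
f 31 25 33
f 31 33 32
f 32 33 34
f 32 34 28
f 33 25 35
f 33 35 34
f 34 35 36
f 34 36 28
f 35 25 37
f 35 37 36
f 36 37 38
f 36 38 28
f 37 25 39
f 37 39 38
f 38 39 40
f 38 40 28
f 39 25 41
f 39 41 40
f 40 41 42
f 40 42 28
f 41 25 43
f 41 43 42
f 42 43 44
f 42 44 28
f 43 25 45
f 43 45 44
f 44 45 46
f 44 46 28
f 45 25 26
f 45 26 46
f 46 26 27
f 46 27 28
f 48 50 47
f 51 48 47
f 47 50 49
f 49 51 47
f 48 54 50
f 52 48 51
f 52 54 48
f 50 54 49
f 53 51 49
f 49 54 53
f 53 52 51
f 54 52 53



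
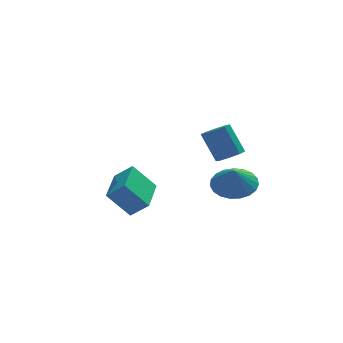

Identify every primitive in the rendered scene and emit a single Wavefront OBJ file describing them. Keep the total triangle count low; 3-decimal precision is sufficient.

v 2.209 -2.135 1.145
v 2.81 -1.392 1.555
v 2.051 -2.565 2.155
v 2.418 -1.21 1.571
v 1.99 -1.187 1.514
v 1.6 -1.329 1.392
v 1.315 -1.61 1.228
v 1.185 -1.982 1.049
v 1.232 -2.38 0.887
v 1.448 -2.736 0.769
v 1.796 -2.988 0.717
v 2.215 -3.092 0.738
v 2.633 -3.031 0.83
v 2.978 -2.815 0.976
v 3.19 -2.481 1.151
v 3.232 -2.088 1.325
v 3.098 -1.702 1.468
v -3.548 -3.313 1.718
v -2.834 -3.652 2.394
v -2.842 -1.513 1.875
v -2.128 -1.852 2.551
v -2.592 -3.588 0.569
v -1.878 -3.927 1.245
v -1.886 -1.788 0.726
v -1.172 -2.127 1.402
v 3.021 1.606 0.865
v 3.658 1.495 1.159
v 3.136 2.223 2.568
v 2.499 2.334 2.275
v 3.628 1.972 0.901
v 3.106 2.7 2.31
v 3.243 2.235 0.622
v 2.721 2.963 2.032
v 2.728 2.13 0.486
v 2.205 2.858 1.896
v 2.384 1.717 0.572
v 1.862 2.445 1.981
v 2.414 1.24 0.83
v 1.892 1.968 2.239
v 2.799 0.977 1.108
v 2.277 1.705 2.518
v 3.315 1.082 1.244
v 2.792 1.81 2.654
f 2 1 4
f 2 4 3
f 4 1 5
f 4 5 3
f 5 1 6
f 5 6 3
f 6 1 7
f 6 7 3
f 7 1 8
f 7 8 3
f 8 1 9
f 8 9 3
f 9 1 10
f 9 10 3
f 10 1 11
f 10 11 3
f 11 1 12
f 11 12 3
f 12 1 13
f 12 13 3
f 13 1 14
f 13 14 3
f 14 1 15
f 14 15 3
f 15 1 16
f 15 16 3
f 16 1 17
f 16 17 3
f 17 1 2
f 17 2 3
f 19 21 18
f 22 19 18
f 18 21 20
f 20 22 18
f 19 25 21
f 23 19 22
f 23 25 19
f 21 25 20
f 24 22 20
f 20 25 24
f 24 23 22
f 25 23 24
f 27 26 30
f 27 30 28
f 28 30 31
f 28 31 29
f 30 26 32
f 30 32 31
f 31 32 33
f 31 33 29
f 32 26 34
f 32 34 33
f 33 34 35
f 33 35 29
f 34 26 36
f 34 36 35
f 35 36 37
f 35 37 29
f 36 26 38
f 36 38 37
f 37 38 39
f 37 39 29
f 38 26 40
f 38 40 39
f 39 40 41
f 39 41 29
f 40 26 42
f 40 42 41
f 41 42 43
f 41 43 29
f 42 26 27
f 42 27 43
f 43 27 28
f 43 28 29



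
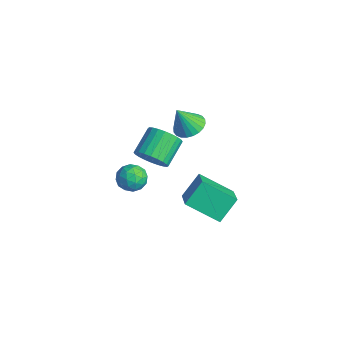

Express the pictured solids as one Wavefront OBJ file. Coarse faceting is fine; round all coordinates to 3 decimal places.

v -3.285 0.67 -1.119
v -2.387 1.208 -1.041
v -3.236 2.487 -0.082
v -4.135 1.95 -0.161
v -2.543 1.363 -1.386
v -3.392 2.642 -0.428
v -2.812 1.413 -1.691
v -3.661 2.692 -0.733
v -3.153 1.35 -1.909
v -4.002 2.629 -0.95
v -3.514 1.183 -2.006
v -4.363 2.462 -1.048
v -3.841 0.938 -1.969
v -4.69 2.218 -1.011
v -4.083 0.653 -1.802
v -4.932 1.932 -0.844
v -4.203 0.37 -1.531
v -5.052 1.649 -0.573
v -4.184 0.133 -1.198
v -5.033 1.412 -0.239
v -4.028 -0.022 -0.852
v -4.877 1.257 0.106
v -3.759 -0.072 -0.547
v -4.608 1.207 0.411
v -3.418 -0.009 -0.33
v -4.267 1.27 0.629
v -3.057 0.158 -0.232
v -3.906 1.437 0.726
v -2.73 0.402 -0.269
v -3.579 1.682 0.689
v -2.488 0.688 -0.436
v -3.337 1.967 0.522
v -2.368 0.971 -0.707
v -3.217 2.25 0.251
v 2.645 -0.193 0.424
v 2.371 0.935 1.61
v 1.025 0.435 -0.547
v 0.752 1.564 0.639
v 3.848 1.236 -0.659
v 3.575 2.365 0.527
v 2.229 1.865 -1.63
v 1.955 2.993 -0.444
v -2.959 -0.226 -1.049
v -2.081 -0.411 -1.312
v -3.479 -1.049 -2.208
v -2.601 -1.234 -2.471
v -2.939 -1.602 -1.68
v -2.618 -1.093 -0.964
v -2.942 -0.367 -2.556
v -2.621 0.142 -1.84
v -2.07 -0.498 -2.243
v -2.068 -1.261 -1.702
v -3.492 -0.199 -1.818
v -3.49 -0.962 -1.277
v -2.474 -0.246 -1.078
v -3.086 -1.214 -2.442
v -3.285 -1.43 -1.977
v -2.768 -1.539 -2.131
v -2.79 -0.647 -0.874
v -2.274 -0.756 -1.029
v -2.778 -1.456 -1.245
v -3.286 -0.704 -2.491
v -2.77 -0.813 -2.646
v -2.792 0.079 -1.389
v -2.275 -0.03 -1.543
v -2.782 -0.004 -2.275
v -1.951 -0.406 -1.781
v -2.257 -0.89 -2.462
v -2.458 -0.38 -2.512
v -2.269 -0.081 -2.091
v -1.95 -0.854 -1.463
v -2.256 -1.338 -2.144
v -2.455 -1.555 -1.679
v -2.266 -1.256 -1.258
v -1.944 -0.906 -2.01
v -3.304 -0.122 -1.376
v -3.61 -0.606 -2.057
v -3.294 -0.204 -2.262
v -3.105 0.095 -1.841
v -3.303 -0.57 -1.058
v -3.609 -1.054 -1.739
v -3.291 -1.379 -1.429
v -3.102 -1.08 -1.008
v -3.616 -0.554 -1.51
v -2.317 2.517 1.866
v -1.394 2.293 1.826
v -2.423 1.803 3.394
v -1.38 2.628 1.983
v -1.509 2.946 2.123
v -1.761 3.199 2.223
v -2.097 3.348 2.269
v -2.467 3.371 2.254
v -2.814 3.263 2.179
v -3.085 3.042 2.057
v -3.239 2.74 1.906
v -3.253 2.405 1.748
v -3.124 2.087 1.609
v -2.872 1.834 1.508
v -2.536 1.685 1.462
v -2.166 1.663 1.478
v -1.819 1.77 1.552
v -1.548 1.992 1.675
f 2 1 5
f 2 5 3
f 3 5 6
f 3 6 4
f 5 1 7
f 5 7 6
f 6 7 8
f 6 8 4
f 7 1 9
f 7 9 8
f 8 9 10
f 8 10 4
f 9 1 11
f 9 11 10
f 10 11 12
f 10 12 4
f 11 1 13
f 11 13 12
f 12 13 14
f 12 14 4
f 13 1 15
f 13 15 14
f 14 15 16
f 14 16 4
f 15 1 17
f 15 17 16
f 16 17 18
f 16 18 4
f 17 1 19
f 17 19 18
f 18 19 20
f 18 20 4
f 19 1 21
f 19 21 20
f 20 21 22
f 20 22 4
f 21 1 23
f 21 23 22
f 22 23 24
f 22 24 4
f 23 1 25
f 23 25 24
f 24 25 26
f 24 26 4
f 25 1 27
f 25 27 26
f 26 27 28
f 26 28 4
f 27 1 29
f 27 29 28
f 28 29 30
f 28 30 4
f 29 1 31
f 29 31 30
f 30 31 32
f 30 32 4
f 31 1 33
f 31 33 32
f 32 33 34
f 32 34 4
f 33 1 2
f 33 2 34
f 34 2 3
f 34 3 4
f 36 38 35
f 39 36 35
f 35 38 37
f 37 39 35
f 36 42 38
f 40 36 39
f 40 42 36
f 38 42 37
f 41 39 37
f 37 42 41
f 41 40 39
f 42 40 41
f 43 80 59
f 80 54 83
f 59 83 48
f 80 83 59
f 43 59 55
f 59 48 60
f 55 60 44
f 59 60 55
f 43 55 64
f 55 44 65
f 64 65 50
f 55 65 64
f 43 64 76
f 64 50 79
f 76 79 53
f 64 79 76
f 43 76 80
f 76 53 84
f 80 84 54
f 76 84 80
f 44 60 71
f 60 48 74
f 71 74 52
f 60 74 71
f 48 83 61
f 83 54 82
f 61 82 47
f 83 82 61
f 54 84 81
f 84 53 77
f 81 77 45
f 84 77 81
f 53 79 78
f 79 50 66
f 78 66 49
f 79 66 78
f 50 65 70
f 65 44 67
f 70 67 51
f 65 67 70
f 46 72 58
f 72 52 73
f 58 73 47
f 72 73 58
f 46 58 56
f 58 47 57
f 56 57 45
f 58 57 56
f 46 56 63
f 56 45 62
f 63 62 49
f 56 62 63
f 46 63 68
f 63 49 69
f 68 69 51
f 63 69 68
f 46 68 72
f 68 51 75
f 72 75 52
f 68 75 72
f 47 73 61
f 73 52 74
f 61 74 48
f 73 74 61
f 45 57 81
f 57 47 82
f 81 82 54
f 57 82 81
f 49 62 78
f 62 45 77
f 78 77 53
f 62 77 78
f 51 69 70
f 69 49 66
f 70 66 50
f 69 66 70
f 52 75 71
f 75 51 67
f 71 67 44
f 75 67 71
f 86 85 88
f 86 88 87
f 88 85 89
f 88 89 87
f 89 85 90
f 89 90 87
f 90 85 91
f 90 91 87
f 91 85 92
f 91 92 87
f 92 85 93
f 92 93 87
f 93 85 94
f 93 94 87
f 94 85 95
f 94 95 87
f 95 85 96
f 95 96 87
f 96 85 97
f 96 97 87
f 97 85 98
f 97 98 87
f 98 85 99
f 98 99 87
f 99 85 100
f 99 100 87
f 100 85 101
f 100 101 87
f 101 85 102
f 101 102 87
f 102 85 86
f 102 86 87



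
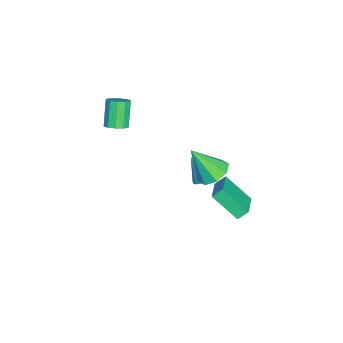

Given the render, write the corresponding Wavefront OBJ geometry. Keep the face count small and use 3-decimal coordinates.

v -2.45 1.703 -3.118
v -1.747 1.282 -3.251
v -2.73 0.817 -1.802
v -1.638 1.543 -3.052
v -1.67 1.831 -2.865
v -1.836 2.097 -2.721
v -2.109 2.295 -2.646
v -2.44 2.39 -2.653
v -2.774 2.367 -2.74
v -3.051 2.229 -2.892
v -3.224 1.999 -3.083
v -3.263 1.719 -3.28
v -3.162 1.436 -3.449
v -2.938 1.198 -3.561
v -2.629 1.048 -3.596
v -2.289 1.012 -3.548
v -1.977 1.094 -3.426
v 1.047 2.827 1.058
v 1.972 3.17 1.276
v 1.093 1.573 2.842
v 1.415 3.601 1.593
v 0.642 3.579 1.597
v 0.107 3.116 1.286
v 0.122 2.484 0.841
v 0.68 2.053 0.524
v 1.453 2.075 0.52
v 1.988 2.537 0.831
v -2.16 -3.328 0.778
v -1.582 -3.225 1.194
v -2.601 -3.33 2.638
v -3.18 -3.432 2.222
v -1.756 -2.827 1.1
v -2.775 -2.931 2.544
v -2.084 -2.619 0.883
v -3.103 -2.724 2.327
v -2.442 -2.683 0.626
v -3.461 -2.787 2.07
v -2.692 -2.992 0.427
v -3.711 -3.097 1.871
v -2.739 -3.43 0.362
v -3.758 -3.535 1.806
v -2.565 -3.829 0.456
v -3.584 -3.933 1.9
v -2.237 -4.036 0.673
v -3.256 -4.141 2.117
v -1.879 -3.973 0.93
v -2.898 -4.077 2.374
v -1.629 -3.663 1.129
v -2.648 -3.768 2.573
v 1.339 4.368 -1.362
v 0.978 2.89 -0.017
v 1.091 4.912 -0.83
v 0.73 3.434 0.514
v 3.03 4.526 -0.734
v 2.669 3.048 0.61
v 2.782 5.07 -0.203
v 2.421 3.592 1.142
f 2 1 4
f 2 4 3
f 4 1 5
f 4 5 3
f 5 1 6
f 5 6 3
f 6 1 7
f 6 7 3
f 7 1 8
f 7 8 3
f 8 1 9
f 8 9 3
f 9 1 10
f 9 10 3
f 10 1 11
f 10 11 3
f 11 1 12
f 11 12 3
f 12 1 13
f 12 13 3
f 13 1 14
f 13 14 3
f 14 1 15
f 14 15 3
f 15 1 16
f 15 16 3
f 16 1 17
f 16 17 3
f 17 1 2
f 17 2 3
f 19 18 21
f 19 21 20
f 21 18 22
f 21 22 20
f 22 18 23
f 22 23 20
f 23 18 24
f 23 24 20
f 24 18 25
f 24 25 20
f 25 18 26
f 25 26 20
f 26 18 27
f 26 27 20
f 27 18 19
f 27 19 20
f 29 28 32
f 29 32 30
f 30 32 33
f 30 33 31
f 32 28 34
f 32 34 33
f 33 34 35
f 33 35 31
f 34 28 36
f 34 36 35
f 35 36 37
f 35 37 31
f 36 28 38
f 36 38 37
f 37 38 39
f 37 39 31
f 38 28 40
f 38 40 39
f 39 40 41
f 39 41 31
f 40 28 42
f 40 42 41
f 41 42 43
f 41 43 31
f 42 28 44
f 42 44 43
f 43 44 45
f 43 45 31
f 44 28 46
f 44 46 45
f 45 46 47
f 45 47 31
f 46 28 48
f 46 48 47
f 47 48 49
f 47 49 31
f 48 28 29
f 48 29 49
f 49 29 30
f 49 30 31
f 51 53 50
f 54 51 50
f 50 53 52
f 52 54 50
f 51 57 53
f 55 51 54
f 55 57 51
f 53 57 52
f 56 54 52
f 52 57 56
f 56 55 54
f 57 55 56



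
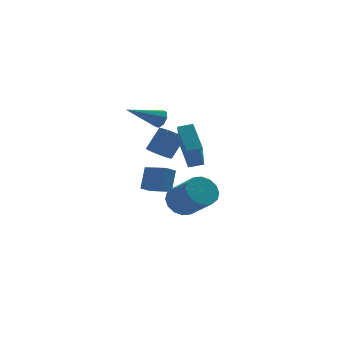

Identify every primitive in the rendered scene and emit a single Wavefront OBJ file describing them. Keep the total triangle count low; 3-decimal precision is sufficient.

v 1.732 2.322 0.205
v 2.345 2.426 -0.249
v 3.201 2.923 1.021
v 2.588 2.818 1.475
v 2.097 2.833 -0.241
v 2.953 3.329 1.029
v 1.71 3.044 -0.062
v 2.566 3.54 1.208
v 1.331 2.979 0.219
v 2.187 3.475 1.489
v 1.105 2.663 0.494
v 1.962 3.16 1.764
v 1.119 2.217 0.659
v 1.975 2.714 1.929
v 1.367 1.811 0.651
v 2.223 2.307 1.921
v 1.754 1.6 0.472
v 2.61 2.096 1.742
v 2.133 1.665 0.191
v 2.989 2.161 1.461
v 2.358 1.98 -0.084
v 3.215 2.477 1.186
v 1.602 -4.147 3.048
v 1.529 -2.543 4.1
v 1.976 -3.057 1.413
v 1.904 -1.453 2.465
v 2.416 -4.207 3.195
v 2.344 -2.603 4.247
v 2.791 -3.117 1.56
v 2.718 -1.513 2.612
v 1.61 1.357 3.156
v 1.903 1.24 3.702
v -0.31 1.063 4.124
v 1.802 1.708 3.643
v 1.588 1.97 3.299
v 1.388 1.873 2.872
v 1.317 1.474 2.611
v 1.419 1.006 2.67
v 1.632 0.744 3.013
v 1.832 0.84 3.441
v 2.552 2.817 -2.983
v 1.924 2.38 -2.529
v 1.6 3.885 -3.274
v 0.972 3.448 -2.82
v 2.968 3.532 -1.72
v 2.34 3.095 -1.266
v 2.016 4.6 -2.011
v 1.388 4.163 -1.557
v 2.902 1.933 -3.338
v 3.263 1.391 -4.137
v 4.018 -0.135 -2.76
v 3.658 0.407 -1.962
v 3.663 1.715 -3.998
v 4.418 0.188 -2.621
v 3.86 2.097 -3.682
v 4.615 0.57 -2.305
v 3.8 2.435 -3.274
v 4.555 0.909 -1.897
v 3.499 2.639 -2.883
v 4.254 1.112 -1.507
v 3.039 2.653 -2.615
v 3.794 1.127 -1.238
v 2.542 2.475 -2.54
v 3.297 0.949 -1.163
v 2.142 2.152 -2.679
v 2.897 0.625 -1.302
v 1.945 1.77 -2.995
v 2.7 0.243 -1.618
v 2.005 1.431 -3.403
v 2.76 -0.095 -2.026
v 2.306 1.228 -3.793
v 3.061 -0.299 -2.417
v 2.766 1.213 -4.062
v 3.521 -0.313 -2.685
f 2 1 5
f 2 5 3
f 3 5 6
f 3 6 4
f 5 1 7
f 5 7 6
f 6 7 8
f 6 8 4
f 7 1 9
f 7 9 8
f 8 9 10
f 8 10 4
f 9 1 11
f 9 11 10
f 10 11 12
f 10 12 4
f 11 1 13
f 11 13 12
f 12 13 14
f 12 14 4
f 13 1 15
f 13 15 14
f 14 15 16
f 14 16 4
f 15 1 17
f 15 17 16
f 16 17 18
f 16 18 4
f 17 1 19
f 17 19 18
f 18 19 20
f 18 20 4
f 19 1 21
f 19 21 20
f 20 21 22
f 20 22 4
f 21 1 2
f 21 2 22
f 22 2 3
f 22 3 4
f 24 26 23
f 27 24 23
f 23 26 25
f 25 27 23
f 24 30 26
f 28 24 27
f 28 30 24
f 26 30 25
f 29 27 25
f 25 30 29
f 29 28 27
f 30 28 29
f 32 31 34
f 32 34 33
f 34 31 35
f 34 35 33
f 35 31 36
f 35 36 33
f 36 31 37
f 36 37 33
f 37 31 38
f 37 38 33
f 38 31 39
f 38 39 33
f 39 31 40
f 39 40 33
f 40 31 32
f 40 32 33
f 42 44 41
f 45 42 41
f 41 44 43
f 43 45 41
f 42 48 44
f 46 42 45
f 46 48 42
f 44 48 43
f 47 45 43
f 43 48 47
f 47 46 45
f 48 46 47
f 50 49 53
f 50 53 51
f 51 53 54
f 51 54 52
f 53 49 55
f 53 55 54
f 54 55 56
f 54 56 52
f 55 49 57
f 55 57 56
f 56 57 58
f 56 58 52
f 57 49 59
f 57 59 58
f 58 59 60
f 58 60 52
f 59 49 61
f 59 61 60
f 60 61 62
f 60 62 52
f 61 49 63
f 61 63 62
f 62 63 64
f 62 64 52
f 63 49 65
f 63 65 64
f 64 65 66
f 64 66 52
f 65 49 67
f 65 67 66
f 66 67 68
f 66 68 52
f 67 49 69
f 67 69 68
f 68 69 70
f 68 70 52
f 69 49 71
f 69 71 70
f 70 71 72
f 70 72 52
f 71 49 73
f 71 73 72
f 72 73 74
f 72 74 52
f 73 49 50
f 73 50 74
f 74 50 51
f 74 51 52



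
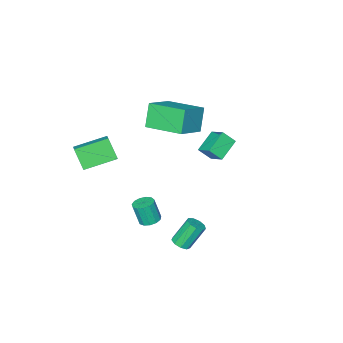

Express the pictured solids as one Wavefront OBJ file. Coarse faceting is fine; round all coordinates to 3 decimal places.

v -3.487 -0.377 -0.514
v -3.359 0.532 0.037
v -2.349 -0.155 -1.145
v -2.22 0.753 -0.594
v -3.04 -0.833 0.134
v -2.911 0.075 0.685
v -1.901 -0.612 -0.497
v -1.773 0.297 0.054
v 2.823 3.197 -2.393
v 3.266 3.243 -2.145
v 2.561 3.549 -0.939
v 2.117 3.503 -1.187
v 3.171 3.551 -2.279
v 2.466 3.857 -1.073
v 2.913 3.694 -2.466
v 2.208 3.999 -1.26
v 2.613 3.604 -2.619
v 1.908 3.909 -1.413
v 2.411 3.323 -2.666
v 1.705 3.629 -1.46
v 2.401 2.984 -2.585
v 1.696 3.29 -1.38
v 2.589 2.744 -2.415
v 1.884 3.05 -1.209
v 2.886 2.717 -2.234
v 2.181 3.022 -1.028
v 3.153 2.914 -2.128
v 2.448 3.219 -0.922
v 3.196 -3.352 -0.604
v 3.141 -4.082 0.458
v 1.699 -2.571 -0.146
v 1.643 -3.3 0.917
v 3.697 -2.68 -0.117
v 3.641 -3.409 0.946
v 2.199 -1.898 0.342
v 2.144 -2.628 1.404
v -2.3 -3.454 -0.428
v -2.902 -3.83 0.847
v -2.843 -1.433 -0.089
v -3.445 -1.809 1.187
v -0.735 -3.171 0.393
v -1.337 -3.547 1.669
v -1.278 -1.15 0.733
v -1.88 -1.526 2.008
v 2.548 0.762 -2.383
v 2.913 1.181 -2.311
v 3.056 0.857 -1.164
v 2.692 0.438 -1.237
v 2.628 1.298 -2.242
v 2.771 0.974 -1.095
v 2.318 1.245 -2.219
v 2.461 0.921 -1.072
v 2.081 1.038 -2.247
v 2.224 0.715 -1.1
v 1.992 0.744 -2.319
v 2.136 0.421 -1.172
v 2.08 0.455 -2.411
v 2.224 0.132 -1.265
v 2.317 0.264 -2.495
v 2.46 -0.059 -1.348
v 2.627 0.231 -2.543
v 2.77 -0.093 -1.396
v 2.912 0.366 -2.54
v 3.055 0.043 -1.394
v 3.082 0.627 -2.488
v 3.225 0.304 -1.341
v 3.082 0.93 -2.402
v 3.225 0.607 -1.256
f 2 4 1
f 5 2 1
f 1 4 3
f 3 5 1
f 2 8 4
f 6 2 5
f 6 8 2
f 4 8 3
f 7 5 3
f 3 8 7
f 7 6 5
f 8 6 7
f 10 9 13
f 10 13 11
f 11 13 14
f 11 14 12
f 13 9 15
f 13 15 14
f 14 15 16
f 14 16 12
f 15 9 17
f 15 17 16
f 16 17 18
f 16 18 12
f 17 9 19
f 17 19 18
f 18 19 20
f 18 20 12
f 19 9 21
f 19 21 20
f 20 21 22
f 20 22 12
f 21 9 23
f 21 23 22
f 22 23 24
f 22 24 12
f 23 9 25
f 23 25 24
f 24 25 26
f 24 26 12
f 25 9 27
f 25 27 26
f 26 27 28
f 26 28 12
f 27 9 10
f 27 10 28
f 28 10 11
f 28 11 12
f 30 32 29
f 33 30 29
f 29 32 31
f 31 33 29
f 30 36 32
f 34 30 33
f 34 36 30
f 32 36 31
f 35 33 31
f 31 36 35
f 35 34 33
f 36 34 35
f 38 40 37
f 41 38 37
f 37 40 39
f 39 41 37
f 38 44 40
f 42 38 41
f 42 44 38
f 40 44 39
f 43 41 39
f 39 44 43
f 43 42 41
f 44 42 43
f 46 45 49
f 46 49 47
f 47 49 50
f 47 50 48
f 49 45 51
f 49 51 50
f 50 51 52
f 50 52 48
f 51 45 53
f 51 53 52
f 52 53 54
f 52 54 48
f 53 45 55
f 53 55 54
f 54 55 56
f 54 56 48
f 55 45 57
f 55 57 56
f 56 57 58
f 56 58 48
f 57 45 59
f 57 59 58
f 58 59 60
f 58 60 48
f 59 45 61
f 59 61 60
f 60 61 62
f 60 62 48
f 61 45 63
f 61 63 62
f 62 63 64
f 62 64 48
f 63 45 65
f 63 65 64
f 64 65 66
f 64 66 48
f 65 45 67
f 65 67 66
f 66 67 68
f 66 68 48
f 67 45 46
f 67 46 68
f 68 46 47
f 68 47 48



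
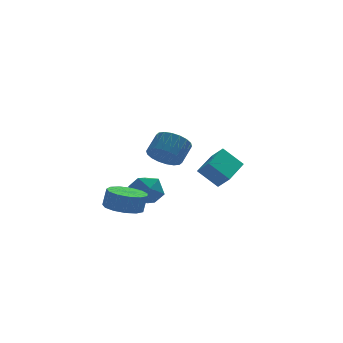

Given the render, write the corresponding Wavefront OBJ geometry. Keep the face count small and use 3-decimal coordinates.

v -0.245 0.591 -0.779
v 0.571 0.531 -1.405
v 1.301 1.288 -0.527
v 0.485 1.349 0.099
v 0.357 0.908 -1.553
v 1.087 1.666 -0.675
v 0.024 1.223 -1.547
v 0.753 1.98 -0.669
v -0.363 1.412 -1.389
v 0.367 2.17 -0.511
v -0.726 1.439 -1.111
v 0.004 2.197 -0.233
v -0.994 1.298 -0.767
v -0.264 2.056 0.111
v -1.113 1.017 -0.425
v -0.384 1.775 0.453
v -1.061 0.652 -0.153
v -0.331 1.409 0.725
v -0.847 0.274 -0.005
v -0.117 1.032 0.873
v -0.513 -0.04 -0.011
v 0.216 0.717 0.867
v -0.127 -0.23 -0.169
v 0.603 0.528 0.709
v 0.236 -0.257 -0.447
v 0.966 0.501 0.431
v 0.504 -0.116 -0.791
v 1.234 0.642 0.087
v 0.624 0.165 -1.133
v 1.353 0.923 -0.255
v 3.048 1.799 -3.695
v 2 2.286 -2.603
v 4.284 3.36 -3.205
v 3.235 3.847 -2.113
v 3.525 1.193 -2.967
v 2.476 1.68 -1.875
v 4.76 2.754 -2.477
v 3.712 3.241 -1.385
v -2.012 -0.02 -3.679
v -1.365 0.793 -3.339
v -1.395 -1.053 -2.381
v -0.748 -0.24 -2.041
v -1.832 -0.161 -1.924
v -2.214 0.477 -2.726
v -0.546 -0.737 -2.994
v -0.928 -0.099 -3.796
v -0.459 0.35 -2.916
v -1.254 0.706 -2.254
v -1.506 -0.966 -3.466
v -2.301 -0.61 -2.804
v -3.065 -2.164 -3.193
v -2.18 -1.561 -3.395
v -1.95 -1.533 -2.31
v -2.835 -2.136 -2.107
v -2.642 -1.166 -3.308
v -2.412 -1.138 -2.222
v -3.238 -1.088 -3.184
v -3.008 -1.06 -2.098
v -3.78 -1.351 -3.062
v -3.55 -1.324 -1.977
v -4.094 -1.873 -2.983
v -3.864 -1.845 -1.897
v -4.082 -2.487 -2.969
v -3.852 -2.459 -1.884
v -3.747 -2.998 -3.027
v -3.517 -2.97 -1.942
v -3.195 -3.245 -3.138
v -2.965 -3.217 -2.052
v -2.602 -3.148 -3.266
v -2.372 -3.12 -2.18
v -2.156 -2.739 -3.37
v -1.926 -2.711 -2.285
v -1.999 -2.147 -3.419
v -1.769 -2.12 -2.333
f 2 1 5
f 2 5 3
f 3 5 6
f 3 6 4
f 5 1 7
f 5 7 6
f 6 7 8
f 6 8 4
f 7 1 9
f 7 9 8
f 8 9 10
f 8 10 4
f 9 1 11
f 9 11 10
f 10 11 12
f 10 12 4
f 11 1 13
f 11 13 12
f 12 13 14
f 12 14 4
f 13 1 15
f 13 15 14
f 14 15 16
f 14 16 4
f 15 1 17
f 15 17 16
f 16 17 18
f 16 18 4
f 17 1 19
f 17 19 18
f 18 19 20
f 18 20 4
f 19 1 21
f 19 21 20
f 20 21 22
f 20 22 4
f 21 1 23
f 21 23 22
f 22 23 24
f 22 24 4
f 23 1 25
f 23 25 24
f 24 25 26
f 24 26 4
f 25 1 27
f 25 27 26
f 26 27 28
f 26 28 4
f 27 1 29
f 27 29 28
f 28 29 30
f 28 30 4
f 29 1 2
f 29 2 30
f 30 2 3
f 30 3 4
f 32 34 31
f 35 32 31
f 31 34 33
f 33 35 31
f 32 38 34
f 36 32 35
f 36 38 32
f 34 38 33
f 37 35 33
f 33 38 37
f 37 36 35
f 38 36 37
f 39 50 44
f 39 44 40
f 39 40 46
f 39 46 49
f 39 49 50
f 40 44 48
f 44 50 43
f 50 49 41
f 49 46 45
f 46 40 47
f 42 48 43
f 42 43 41
f 42 41 45
f 42 45 47
f 42 47 48
f 43 48 44
f 41 43 50
f 45 41 49
f 47 45 46
f 48 47 40
f 52 51 55
f 52 55 53
f 53 55 56
f 53 56 54
f 55 51 57
f 55 57 56
f 56 57 58
f 56 58 54
f 57 51 59
f 57 59 58
f 58 59 60
f 58 60 54
f 59 51 61
f 59 61 60
f 60 61 62
f 60 62 54
f 61 51 63
f 61 63 62
f 62 63 64
f 62 64 54
f 63 51 65
f 63 65 64
f 64 65 66
f 64 66 54
f 65 51 67
f 65 67 66
f 66 67 68
f 66 68 54
f 67 51 69
f 67 69 68
f 68 69 70
f 68 70 54
f 69 51 71
f 69 71 70
f 70 71 72
f 70 72 54
f 71 51 73
f 71 73 72
f 72 73 74
f 72 74 54
f 73 51 52
f 73 52 74
f 74 52 53
f 74 53 54



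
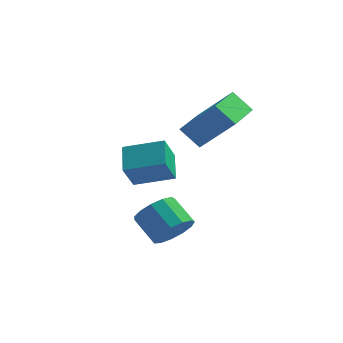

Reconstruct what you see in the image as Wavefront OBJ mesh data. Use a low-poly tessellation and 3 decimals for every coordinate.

v -0.82 1.749 2.557
v 0.688 1.65 4.127
v -0.579 3.853 2.457
v 0.929 3.754 4.028
v 0.071 1.606 1.692
v 1.579 1.507 3.263
v 0.312 3.71 1.593
v 1.82 3.611 3.163
v -0.025 -2.059 -1.305
v 0.408 -2.41 -0.511
v -0.582 -1.752 0.319
v -1.015 -1.401 -0.475
v 0.643 -1.927 -0.614
v -0.347 -1.269 0.216
v 0.665 -1.486 -0.936
v -0.324 -0.828 -0.106
v 0.469 -1.227 -1.376
v -0.521 -0.569 -0.545
v 0.116 -1.233 -1.793
v -0.874 -0.574 -0.962
v -0.282 -1.5 -2.055
v -1.272 -0.842 -1.225
v -0.599 -1.945 -2.079
v -1.588 -1.287 -1.249
v -0.733 -2.426 -1.858
v -1.723 -1.768 -1.027
v -0.642 -2.791 -1.461
v -1.632 -2.133 -0.63
v -0.356 -2.923 -1.014
v -1.346 -2.265 -0.184
v 0.035 -2.781 -0.66
v -0.954 -2.123 0.17
v -2.688 -0.145 0.857
v -3.061 1.067 1.561
v -2.466 0.621 -0.342
v -2.839 1.832 0.362
v -0.961 0.108 1.338
v -1.334 1.319 2.042
v -0.739 0.873 0.139
v -1.112 2.085 0.843
f 2 4 1
f 5 2 1
f 1 4 3
f 3 5 1
f 2 8 4
f 6 2 5
f 6 8 2
f 4 8 3
f 7 5 3
f 3 8 7
f 7 6 5
f 8 6 7
f 10 9 13
f 10 13 11
f 11 13 14
f 11 14 12
f 13 9 15
f 13 15 14
f 14 15 16
f 14 16 12
f 15 9 17
f 15 17 16
f 16 17 18
f 16 18 12
f 17 9 19
f 17 19 18
f 18 19 20
f 18 20 12
f 19 9 21
f 19 21 20
f 20 21 22
f 20 22 12
f 21 9 23
f 21 23 22
f 22 23 24
f 22 24 12
f 23 9 25
f 23 25 24
f 24 25 26
f 24 26 12
f 25 9 27
f 25 27 26
f 26 27 28
f 26 28 12
f 27 9 29
f 27 29 28
f 28 29 30
f 28 30 12
f 29 9 31
f 29 31 30
f 30 31 32
f 30 32 12
f 31 9 10
f 31 10 32
f 32 10 11
f 32 11 12
f 34 36 33
f 37 34 33
f 33 36 35
f 35 37 33
f 34 40 36
f 38 34 37
f 38 40 34
f 36 40 35
f 39 37 35
f 35 40 39
f 39 38 37
f 40 38 39



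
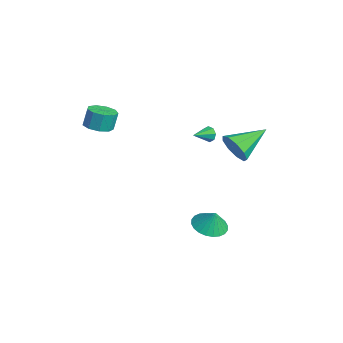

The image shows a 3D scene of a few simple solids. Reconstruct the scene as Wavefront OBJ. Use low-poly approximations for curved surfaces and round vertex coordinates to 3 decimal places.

v 1.98 2.744 2.681
v 2.29 3.159 1.826
v 1.52 4.696 3.459
v 1.622 3.016 1.788
v 1.122 2.746 2.168
v 1.023 2.476 2.789
v 1.372 2.331 3.359
v 2.005 2.38 3.612
v 2.627 2.599 3.43
v 2.946 2.886 2.897
v 2.813 3.107 2.264
v -1.746 2.782 1.598
v -1.482 2.726 1.142
v -1.374 1.738 1.942
v -1.257 2.901 1.431
v -1.318 3.006 1.818
v -1.63 2.98 2.076
v -2.009 2.838 2.055
v -2.234 2.663 1.766
v -2.173 2.558 1.379
v -1.861 2.584 1.121
v 1.753 1.506 -3.076
v 2.343 0.686 -3.099
v 2.087 1.714 -1.984
v 2.592 0.963 -3.228
v 2.713 1.323 -3.334
v 2.688 1.711 -3.4
v 2.52 2.067 -3.417
v 2.236 2.338 -3.382
v 1.879 2.482 -3.301
v 1.502 2.478 -3.185
v 1.164 2.325 -3.052
v 0.915 2.048 -2.924
v 0.794 1.688 -2.818
v 0.819 1.3 -2.751
v 0.987 0.944 -2.734
v 1.271 0.673 -2.769
v 1.628 0.529 -2.851
v 2.005 0.534 -2.966
v -2.157 -3.286 3.244
v -1.682 -3.938 3.476
v -1.787 -3.627 4.568
v -2.263 -2.974 4.336
v -1.351 -3.479 3.377
v -1.456 -3.168 4.469
v -1.397 -2.929 3.216
v -1.503 -2.618 4.308
v -1.799 -2.547 3.068
v -1.905 -2.235 4.16
v -2.369 -2.51 3.002
v -2.474 -2.198 4.094
v -2.839 -2.836 3.05
v -2.945 -2.524 4.141
v -2.991 -3.372 3.188
v -3.097 -3.061 4.28
v -2.752 -3.869 3.353
v -2.858 -3.557 4.444
v -2.235 -4.092 3.467
v -2.341 -3.781 4.558
f 2 1 4
f 2 4 3
f 4 1 5
f 4 5 3
f 5 1 6
f 5 6 3
f 6 1 7
f 6 7 3
f 7 1 8
f 7 8 3
f 8 1 9
f 8 9 3
f 9 1 10
f 9 10 3
f 10 1 11
f 10 11 3
f 11 1 2
f 11 2 3
f 13 12 15
f 13 15 14
f 15 12 16
f 15 16 14
f 16 12 17
f 16 17 14
f 17 12 18
f 17 18 14
f 18 12 19
f 18 19 14
f 19 12 20
f 19 20 14
f 20 12 21
f 20 21 14
f 21 12 13
f 21 13 14
f 23 22 25
f 23 25 24
f 25 22 26
f 25 26 24
f 26 22 27
f 26 27 24
f 27 22 28
f 27 28 24
f 28 22 29
f 28 29 24
f 29 22 30
f 29 30 24
f 30 22 31
f 30 31 24
f 31 22 32
f 31 32 24
f 32 22 33
f 32 33 24
f 33 22 34
f 33 34 24
f 34 22 35
f 34 35 24
f 35 22 36
f 35 36 24
f 36 22 37
f 36 37 24
f 37 22 38
f 37 38 24
f 38 22 39
f 38 39 24
f 39 22 23
f 39 23 24
f 41 40 44
f 41 44 42
f 42 44 45
f 42 45 43
f 44 40 46
f 44 46 45
f 45 46 47
f 45 47 43
f 46 40 48
f 46 48 47
f 47 48 49
f 47 49 43
f 48 40 50
f 48 50 49
f 49 50 51
f 49 51 43
f 50 40 52
f 50 52 51
f 51 52 53
f 51 53 43
f 52 40 54
f 52 54 53
f 53 54 55
f 53 55 43
f 54 40 56
f 54 56 55
f 55 56 57
f 55 57 43
f 56 40 58
f 56 58 57
f 57 58 59
f 57 59 43
f 58 40 41
f 58 41 59
f 59 41 42
f 59 42 43



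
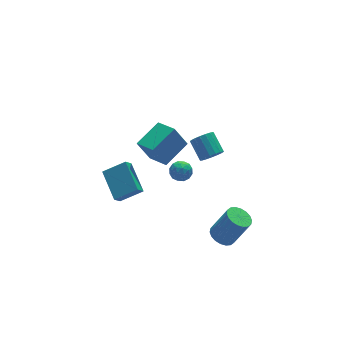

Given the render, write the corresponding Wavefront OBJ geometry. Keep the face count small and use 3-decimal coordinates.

v 0.596 1.077 -1.301
v 1.233 1.157 -0.939
v 0.407 0.043 -0.741
v 1.044 0.123 -0.379
v 0.478 0.569 -0.23
v 0.595 1.208 -0.576
v 1.045 -0.008 -1.104
v 1.162 0.631 -1.45
v 1.51 0.486 -0.818
v 1.159 0.842 -0.278
v 0.481 0.358 -1.402
v 0.13 0.714 -0.862
v 0.931 1.208 -1.169
v 0.709 -0.008 -0.511
v 0.376 0.255 -0.423
v 0.75 0.301 -0.211
v 0.556 1.238 -0.956
v 0.93 1.285 -0.743
v 0.486 0.939 -0.327
v 0.71 -0.085 -0.937
v 1.084 -0.038 -0.724
v 0.89 0.899 -1.469
v 1.264 0.945 -1.257
v 1.154 0.261 -1.353
v 1.468 0.86 -0.885
v 1.357 0.252 -0.556
v 1.358 0.176 -0.982
v 1.427 0.551 -1.185
v 1.262 1.07 -0.568
v 1.151 0.462 -0.239
v 0.818 0.724 -0.151
v 0.887 1.1 -0.355
v 1.425 0.675 -0.496
v 0.489 0.738 -1.441
v 0.378 0.13 -1.112
v 0.753 0.1 -1.325
v 0.822 0.476 -1.529
v 0.283 0.948 -1.124
v 0.172 0.34 -0.795
v 0.213 0.649 -0.495
v 0.282 1.024 -0.698
v 0.215 0.525 -1.184
v -1.148 2.369 -3.486
v -0.954 4.346 -2.638
v -2.488 2.851 -4.301
v -2.293 4.828 -3.453
v -0.647 2.612 -4.167
v -0.452 4.589 -3.319
v -1.986 3.094 -4.982
v -1.792 5.071 -4.134
v 1.863 -2.606 -4.8
v 2.304 -3.23 -5.148
v 3.219 -3.598 -3.328
v 2.777 -2.974 -2.98
v 2.526 -2.933 -5.199
v 3.44 -3.301 -3.379
v 2.616 -2.572 -5.171
v 3.53 -2.939 -3.351
v 2.556 -2.217 -5.07
v 3.471 -2.584 -3.25
v 2.36 -1.939 -4.915
v 3.274 -2.306 -3.095
v 2.065 -1.793 -4.738
v 2.979 -2.161 -2.917
v 1.73 -1.809 -4.572
v 2.644 -2.176 -2.752
v 1.421 -1.982 -4.452
v 2.336 -2.35 -2.632
v 1.2 -2.279 -4.401
v 2.114 -2.647 -2.581
v 1.11 -2.641 -4.429
v 2.024 -3.008 -2.609
v 1.169 -2.996 -4.53
v 2.084 -3.363 -2.71
v 1.366 -3.274 -4.685
v 2.28 -3.641 -2.865
v 1.661 -3.419 -4.863
v 2.575 -3.787 -3.042
v 1.996 -3.404 -5.028
v 2.91 -3.771 -3.208
v 1.287 -2.251 3.235
v 1.785 -1.953 2.776
v 1.772 -0.772 3.526
v 1.273 -1.069 3.985
v 1.474 -1.865 2.631
v 1.46 -0.684 3.382
v 1.12 -1.865 2.625
v 1.106 -0.684 3.376
v 0.804 -1.954 2.759
v 0.79 -0.772 3.51
v 0.599 -2.111 3.001
v 0.585 -0.929 3.752
v 0.551 -2.299 3.297
v 0.537 -1.118 4.048
v 0.672 -2.477 3.579
v 0.658 -1.295 4.33
v 0.934 -2.602 3.782
v 0.92 -1.421 4.532
v 1.276 -2.648 3.859
v 1.263 -1.466 4.61
v 1.621 -2.602 3.793
v 1.608 -1.42 4.544
v 1.89 -2.476 3.6
v 1.876 -1.294 4.351
v 2.02 -2.298 3.323
v 2.006 -1.117 4.073
v 1.982 -2.11 3.025
v 1.969 -0.928 3.776
v -0.373 0.181 0.822
v -1.022 0.571 2.254
v -0.697 1.6 0.289
v -1.346 1.99 1.721
v 1.366 0.81 1.439
v 0.717 1.2 2.871
v 1.042 2.229 0.906
v 0.393 2.619 2.338
f 1 38 17
f 38 12 41
f 17 41 6
f 38 41 17
f 1 17 13
f 17 6 18
f 13 18 2
f 17 18 13
f 1 13 22
f 13 2 23
f 22 23 8
f 13 23 22
f 1 22 34
f 22 8 37
f 34 37 11
f 22 37 34
f 1 34 38
f 34 11 42
f 38 42 12
f 34 42 38
f 2 18 29
f 18 6 32
f 29 32 10
f 18 32 29
f 6 41 19
f 41 12 40
f 19 40 5
f 41 40 19
f 12 42 39
f 42 11 35
f 39 35 3
f 42 35 39
f 11 37 36
f 37 8 24
f 36 24 7
f 37 24 36
f 8 23 28
f 23 2 25
f 28 25 9
f 23 25 28
f 4 30 16
f 30 10 31
f 16 31 5
f 30 31 16
f 4 16 14
f 16 5 15
f 14 15 3
f 16 15 14
f 4 14 21
f 14 3 20
f 21 20 7
f 14 20 21
f 4 21 26
f 21 7 27
f 26 27 9
f 21 27 26
f 4 26 30
f 26 9 33
f 30 33 10
f 26 33 30
f 5 31 19
f 31 10 32
f 19 32 6
f 31 32 19
f 3 15 39
f 15 5 40
f 39 40 12
f 15 40 39
f 7 20 36
f 20 3 35
f 36 35 11
f 20 35 36
f 9 27 28
f 27 7 24
f 28 24 8
f 27 24 28
f 10 33 29
f 33 9 25
f 29 25 2
f 33 25 29
f 44 46 43
f 47 44 43
f 43 46 45
f 45 47 43
f 44 50 46
f 48 44 47
f 48 50 44
f 46 50 45
f 49 47 45
f 45 50 49
f 49 48 47
f 50 48 49
f 52 51 55
f 52 55 53
f 53 55 56
f 53 56 54
f 55 51 57
f 55 57 56
f 56 57 58
f 56 58 54
f 57 51 59
f 57 59 58
f 58 59 60
f 58 60 54
f 59 51 61
f 59 61 60
f 60 61 62
f 60 62 54
f 61 51 63
f 61 63 62
f 62 63 64
f 62 64 54
f 63 51 65
f 63 65 64
f 64 65 66
f 64 66 54
f 65 51 67
f 65 67 66
f 66 67 68
f 66 68 54
f 67 51 69
f 67 69 68
f 68 69 70
f 68 70 54
f 69 51 71
f 69 71 70
f 70 71 72
f 70 72 54
f 71 51 73
f 71 73 72
f 72 73 74
f 72 74 54
f 73 51 75
f 73 75 74
f 74 75 76
f 74 76 54
f 75 51 77
f 75 77 76
f 76 77 78
f 76 78 54
f 77 51 79
f 77 79 78
f 78 79 80
f 78 80 54
f 79 51 52
f 79 52 80
f 80 52 53
f 80 53 54
f 82 81 85
f 82 85 83
f 83 85 86
f 83 86 84
f 85 81 87
f 85 87 86
f 86 87 88
f 86 88 84
f 87 81 89
f 87 89 88
f 88 89 90
f 88 90 84
f 89 81 91
f 89 91 90
f 90 91 92
f 90 92 84
f 91 81 93
f 91 93 92
f 92 93 94
f 92 94 84
f 93 81 95
f 93 95 94
f 94 95 96
f 94 96 84
f 95 81 97
f 95 97 96
f 96 97 98
f 96 98 84
f 97 81 99
f 97 99 98
f 98 99 100
f 98 100 84
f 99 81 101
f 99 101 100
f 100 101 102
f 100 102 84
f 101 81 103
f 101 103 102
f 102 103 104
f 102 104 84
f 103 81 105
f 103 105 104
f 104 105 106
f 104 106 84
f 105 81 107
f 105 107 106
f 106 107 108
f 106 108 84
f 107 81 82
f 107 82 108
f 108 82 83
f 108 83 84
f 110 112 109
f 113 110 109
f 109 112 111
f 111 113 109
f 110 116 112
f 114 110 113
f 114 116 110
f 112 116 111
f 115 113 111
f 111 116 115
f 115 114 113
f 116 114 115

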